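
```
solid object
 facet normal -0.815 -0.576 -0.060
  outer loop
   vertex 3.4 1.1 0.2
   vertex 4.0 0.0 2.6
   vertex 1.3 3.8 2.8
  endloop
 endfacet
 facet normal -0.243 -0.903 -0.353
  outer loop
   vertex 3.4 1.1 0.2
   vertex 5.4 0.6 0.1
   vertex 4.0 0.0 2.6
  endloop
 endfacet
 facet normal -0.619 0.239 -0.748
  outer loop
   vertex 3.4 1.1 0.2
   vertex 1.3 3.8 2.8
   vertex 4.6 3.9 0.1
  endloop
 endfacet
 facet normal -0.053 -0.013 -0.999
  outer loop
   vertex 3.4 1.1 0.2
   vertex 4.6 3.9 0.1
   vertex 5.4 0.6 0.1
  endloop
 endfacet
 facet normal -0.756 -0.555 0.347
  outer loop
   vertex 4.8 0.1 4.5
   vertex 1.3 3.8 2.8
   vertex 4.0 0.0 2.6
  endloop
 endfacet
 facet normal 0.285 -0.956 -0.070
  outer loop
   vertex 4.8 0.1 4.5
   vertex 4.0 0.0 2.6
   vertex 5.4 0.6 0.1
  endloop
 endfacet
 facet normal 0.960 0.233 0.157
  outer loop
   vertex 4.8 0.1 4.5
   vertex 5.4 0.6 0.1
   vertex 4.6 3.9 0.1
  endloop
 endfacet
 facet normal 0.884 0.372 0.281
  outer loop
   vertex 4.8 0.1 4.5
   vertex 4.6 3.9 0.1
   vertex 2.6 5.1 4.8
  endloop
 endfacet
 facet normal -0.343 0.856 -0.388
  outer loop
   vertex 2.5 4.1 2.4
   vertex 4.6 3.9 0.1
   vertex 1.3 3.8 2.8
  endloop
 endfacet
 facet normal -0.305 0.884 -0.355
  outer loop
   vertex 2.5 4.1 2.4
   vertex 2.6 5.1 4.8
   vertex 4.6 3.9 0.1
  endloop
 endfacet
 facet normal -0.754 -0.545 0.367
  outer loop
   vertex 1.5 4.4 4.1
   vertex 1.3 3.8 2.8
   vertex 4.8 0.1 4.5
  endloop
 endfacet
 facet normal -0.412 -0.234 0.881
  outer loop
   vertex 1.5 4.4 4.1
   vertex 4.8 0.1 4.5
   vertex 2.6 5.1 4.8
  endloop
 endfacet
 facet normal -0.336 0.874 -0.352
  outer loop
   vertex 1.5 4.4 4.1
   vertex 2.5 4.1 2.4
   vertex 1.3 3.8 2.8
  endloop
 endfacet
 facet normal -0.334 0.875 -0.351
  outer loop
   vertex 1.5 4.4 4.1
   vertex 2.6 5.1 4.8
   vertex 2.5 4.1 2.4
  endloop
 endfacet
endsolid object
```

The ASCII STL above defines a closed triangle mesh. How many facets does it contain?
14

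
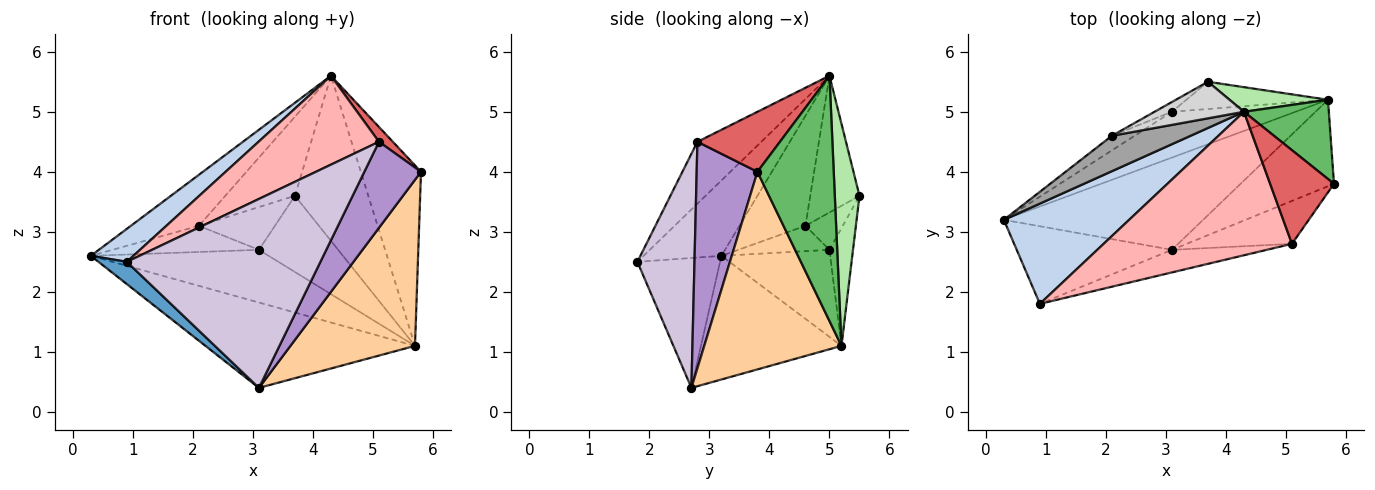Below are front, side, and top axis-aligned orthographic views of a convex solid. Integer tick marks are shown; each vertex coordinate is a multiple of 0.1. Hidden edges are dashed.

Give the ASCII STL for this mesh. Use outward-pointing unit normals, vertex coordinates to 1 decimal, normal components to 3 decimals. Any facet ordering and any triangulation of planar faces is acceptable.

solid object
 facet normal -0.627 -0.215 -0.749
  outer loop
   vertex 0.9 1.8 2.5
   vertex 0.3 3.2 2.6
   vertex 3.1 2.7 0.4
  endloop
 endfacet
 facet normal -0.496 -0.272 0.825
  outer loop
   vertex 0.9 1.8 2.5
   vertex 4.3 5.0 5.6
   vertex 0.3 3.2 2.6
  endloop
 endfacet
 facet normal -0.414 0.618 -0.668
  outer loop
   vertex 5.7 5.2 1.1
   vertex 3.1 2.7 0.4
   vertex 0.3 3.2 2.6
  endloop
 endfacet
 facet normal 0.699 -0.634 -0.330
  outer loop
   vertex 5.7 5.2 1.1
   vertex 5.8 3.8 4.0
   vertex 3.1 2.7 0.4
  endloop
 endfacet
 facet normal 0.758 0.597 0.262
  outer loop
   vertex 5.7 5.2 1.1
   vertex 4.3 5.0 5.6
   vertex 5.8 3.8 4.0
  endloop
 endfacet
 facet normal 0.316 0.938 0.140
  outer loop
   vertex 5.7 5.2 1.1
   vertex 3.7 5.5 3.6
   vertex 4.3 5.0 5.6
  endloop
 endfacet
 facet normal 0.680 -0.114 0.724
  outer loop
   vertex 5.1 2.8 4.5
   vertex 5.8 3.8 4.0
   vertex 4.3 5.0 5.6
  endloop
 endfacet
 facet normal -0.269 -0.507 0.819
  outer loop
   vertex 5.1 2.8 4.5
   vertex 4.3 5.0 5.6
   vertex 0.9 1.8 2.5
  endloop
 endfacet
 facet normal 0.692 -0.646 -0.322
  outer loop
   vertex 5.1 2.8 4.5
   vertex 3.1 2.7 0.4
   vertex 5.8 3.8 4.0
  endloop
 endfacet
 facet normal 0.281 -0.953 -0.114
  outer loop
   vertex 5.1 2.8 4.5
   vertex 0.9 1.8 2.5
   vertex 3.1 2.7 0.4
  endloop
 endfacet
 facet normal -0.419 0.685 -0.596
  outer loop
   vertex 3.1 5.0 2.7
   vertex 5.7 5.2 1.1
   vertex 0.3 3.2 2.6
  endloop
 endfacet
 facet normal -0.269 0.907 -0.324
  outer loop
   vertex 3.1 5.0 2.7
   vertex 3.7 5.5 3.6
   vertex 5.7 5.2 1.1
  endloop
 endfacet
 facet normal -0.478 0.767 -0.428
  outer loop
   vertex 2.1 4.6 3.1
   vertex 3.1 5.0 2.7
   vertex 0.3 3.2 2.6
  endloop
 endfacet
 facet normal -0.432 0.879 -0.201
  outer loop
   vertex 2.1 4.6 3.1
   vertex 3.7 5.5 3.6
   vertex 3.1 5.0 2.7
  endloop
 endfacet
 facet normal -0.623 0.642 0.446
  outer loop
   vertex 2.1 4.6 3.1
   vertex 0.3 3.2 2.6
   vertex 4.3 5.0 5.6
  endloop
 endfacet
 facet normal -0.540 0.764 0.353
  outer loop
   vertex 2.1 4.6 3.1
   vertex 4.3 5.0 5.6
   vertex 3.7 5.5 3.6
  endloop
 endfacet
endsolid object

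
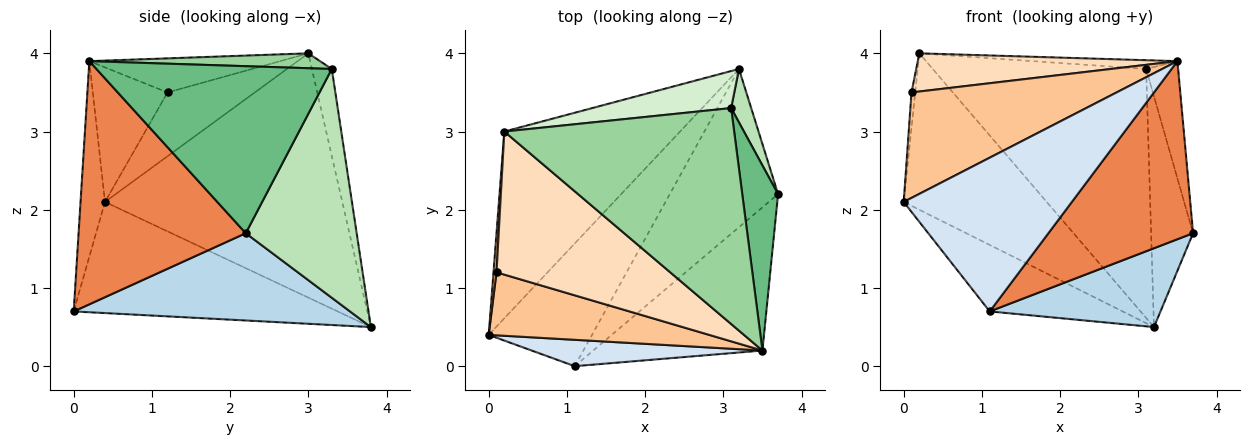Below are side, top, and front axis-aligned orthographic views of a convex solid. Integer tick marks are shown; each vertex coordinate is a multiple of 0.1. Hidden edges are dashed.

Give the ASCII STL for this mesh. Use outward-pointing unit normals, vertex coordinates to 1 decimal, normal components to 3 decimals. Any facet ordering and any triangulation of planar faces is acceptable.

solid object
 facet normal -0.729 0.439 -0.525
  outer loop
   vertex 3.2 3.8 0.5
   vertex 0.0 0.4 2.1
   vertex 0.2 3.0 4.0
  endloop
 endfacet
 facet normal -0.687 0.346 -0.639
  outer loop
   vertex 1.1 0.0 0.7
   vertex 0.0 0.4 2.1
   vertex 3.2 3.8 0.5
  endloop
 endfacet
 facet normal 0.585 -0.362 -0.726
  outer loop
   vertex 1.1 0.0 0.7
   vertex 3.2 3.8 0.5
   vertex 3.7 2.2 1.7
  endloop
 endfacet
 facet normal -0.142 -0.976 0.167
  outer loop
   vertex 1.1 0.0 0.7
   vertex 3.5 0.2 3.9
   vertex 0.0 0.4 2.1
  endloop
 endfacet
 facet normal 0.669 -0.579 -0.466
  outer loop
   vertex 1.1 0.0 0.7
   vertex 3.7 2.2 1.7
   vertex 3.5 0.2 3.9
  endloop
 endfacet
 facet normal -0.998 0.042 0.047
  outer loop
   vertex 0.1 1.2 3.5
   vertex 0.2 3.0 4.0
   vertex 0.0 0.4 2.1
  endloop
 endfacet
 facet normal -0.299 -0.819 0.489
  outer loop
   vertex 0.1 1.2 3.5
   vertex 0.0 0.4 2.1
   vertex 3.5 0.2 3.9
  endloop
 endfacet
 facet normal -0.186 -0.253 0.949
  outer loop
   vertex 0.1 1.2 3.5
   vertex 3.5 0.2 3.9
   vertex 0.2 3.0 4.0
  endloop
 endfacet
 facet normal 0.969 0.132 0.208
  outer loop
   vertex 3.1 3.3 3.8
   vertex 3.5 0.2 3.9
   vertex 3.7 2.2 1.7
  endloop
 endfacet
 facet normal 0.065 0.040 0.997
  outer loop
   vertex 3.1 3.3 3.8
   vertex 0.2 3.0 4.0
   vertex 3.5 0.2 3.9
  endloop
 endfacet
 facet normal 0.932 0.353 0.082
  outer loop
   vertex 3.1 3.3 3.8
   vertex 3.7 2.2 1.7
   vertex 3.2 3.8 0.5
  endloop
 endfacet
 facet normal -0.092 0.985 0.146
  outer loop
   vertex 3.1 3.3 3.8
   vertex 3.2 3.8 0.5
   vertex 0.2 3.0 4.0
  endloop
 endfacet
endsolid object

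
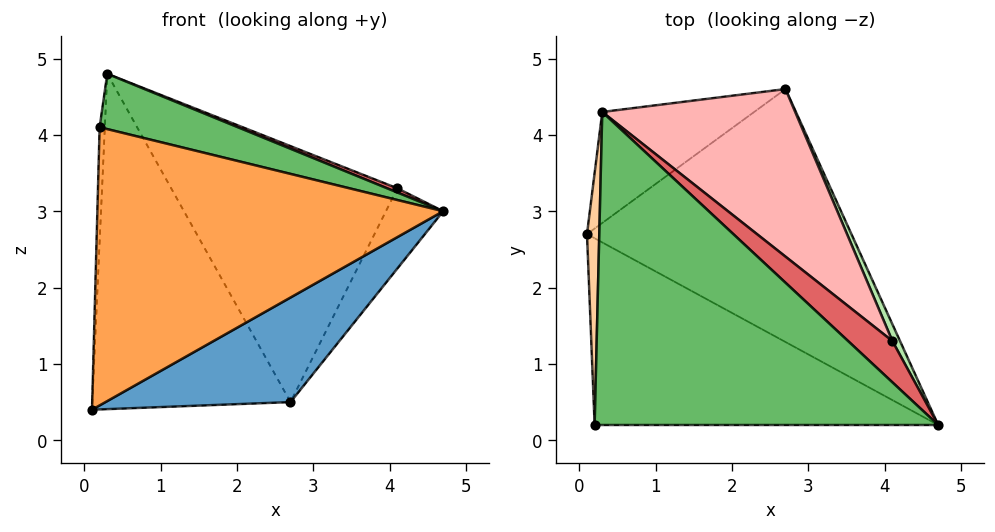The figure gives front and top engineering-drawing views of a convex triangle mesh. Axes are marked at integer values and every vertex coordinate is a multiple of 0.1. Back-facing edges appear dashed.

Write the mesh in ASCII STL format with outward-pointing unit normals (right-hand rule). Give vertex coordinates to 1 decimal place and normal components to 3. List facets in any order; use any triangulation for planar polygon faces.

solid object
 facet normal 0.300 -0.364 -0.882
  outer loop
   vertex 2.7 4.6 0.5
   vertex 4.7 0.2 3.0
   vertex 0.1 2.7 0.4
  endloop
 endfacet
 facet normal -0.563 0.784 -0.260
  outer loop
   vertex 0.3 4.3 4.8
   vertex 2.7 4.6 0.5
   vertex 0.1 2.7 0.4
  endloop
 endfacet
 facet normal -0.135 -0.823 -0.552
  outer loop
   vertex 0.2 0.2 4.1
   vertex 0.1 2.7 0.4
   vertex 4.7 0.2 3.0
  endloop
 endfacet
 facet normal -0.999 0.018 0.039
  outer loop
   vertex 0.2 0.2 4.1
   vertex 0.3 4.3 4.8
   vertex 0.1 2.7 0.4
  endloop
 endfacet
 facet normal 0.234 -0.169 0.957
  outer loop
   vertex 0.2 0.2 4.1
   vertex 4.7 0.2 3.0
   vertex 0.3 4.3 4.8
  endloop
 endfacet
 facet normal 0.885 0.456 0.096
  outer loop
   vertex 4.1 1.3 3.3
   vertex 4.7 0.2 3.0
   vertex 2.7 4.6 0.5
  endloop
 endfacet
 facet normal 0.299 -0.096 0.949
  outer loop
   vertex 4.1 1.3 3.3
   vertex 0.3 4.3 4.8
   vertex 4.7 0.2 3.0
  endloop
 endfacet
 facet normal 0.659 0.629 0.412
  outer loop
   vertex 4.1 1.3 3.3
   vertex 2.7 4.6 0.5
   vertex 0.3 4.3 4.8
  endloop
 endfacet
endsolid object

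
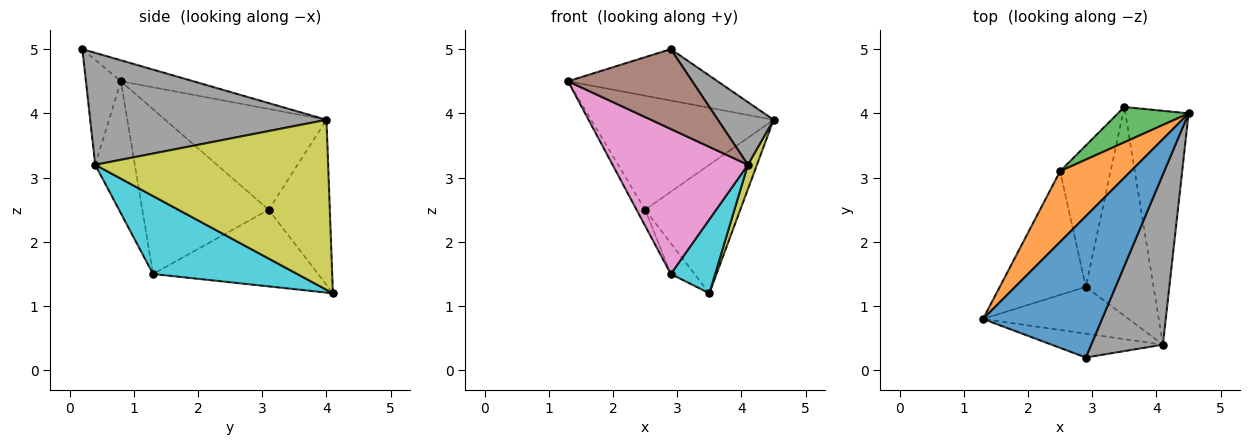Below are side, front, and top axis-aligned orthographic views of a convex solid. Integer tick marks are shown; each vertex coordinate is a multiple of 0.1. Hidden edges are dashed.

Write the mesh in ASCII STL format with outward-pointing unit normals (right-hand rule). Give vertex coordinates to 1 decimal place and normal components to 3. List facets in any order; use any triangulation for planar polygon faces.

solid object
 facet normal -0.163 0.337 0.927
  outer loop
   vertex 2.9 0.2 5.0
   vertex 4.5 4.0 3.9
   vertex 1.3 0.8 4.5
  endloop
 endfacet
 facet normal -0.601 0.680 0.421
  outer loop
   vertex 2.5 3.1 2.5
   vertex 1.3 0.8 4.5
   vertex 4.5 4.0 3.9
  endloop
 endfacet
 facet normal -0.527 0.820 0.225
  outer loop
   vertex 2.5 3.1 2.5
   vertex 4.5 4.0 3.9
   vertex 3.5 4.1 1.2
  endloop
 endfacet
 facet normal -0.885 0.060 -0.462
  outer loop
   vertex 2.5 3.1 2.5
   vertex 2.9 1.3 1.5
   vertex 1.3 0.8 4.5
  endloop
 endfacet
 facet normal -0.829 0.119 -0.546
  outer loop
   vertex 2.5 3.1 2.5
   vertex 3.5 4.1 1.2
   vertex 2.9 1.3 1.5
  endloop
 endfacet
 facet normal -0.261 -0.925 -0.276
  outer loop
   vertex 4.1 0.4 3.2
   vertex 2.9 0.2 5.0
   vertex 1.3 0.8 4.5
  endloop
 endfacet
 facet normal -0.268 -0.917 -0.296
  outer loop
   vertex 4.1 0.4 3.2
   vertex 1.3 0.8 4.5
   vertex 2.9 1.3 1.5
  endloop
 endfacet
 facet normal 0.826 -0.195 0.529
  outer loop
   vertex 4.1 0.4 3.2
   vertex 4.5 4.0 3.9
   vertex 2.9 0.2 5.0
  endloop
 endfacet
 facet normal 0.937 -0.036 -0.348
  outer loop
   vertex 4.1 0.4 3.2
   vertex 3.5 4.1 1.2
   vertex 4.5 4.0 3.9
  endloop
 endfacet
 facet normal 0.735 -0.226 -0.639
  outer loop
   vertex 4.1 0.4 3.2
   vertex 2.9 1.3 1.5
   vertex 3.5 4.1 1.2
  endloop
 endfacet
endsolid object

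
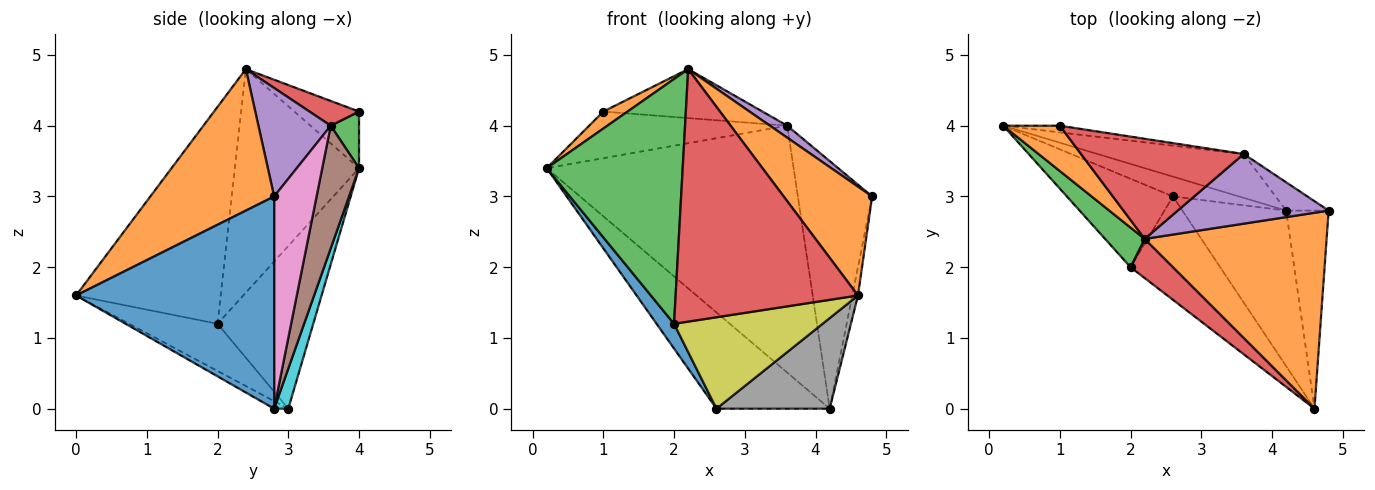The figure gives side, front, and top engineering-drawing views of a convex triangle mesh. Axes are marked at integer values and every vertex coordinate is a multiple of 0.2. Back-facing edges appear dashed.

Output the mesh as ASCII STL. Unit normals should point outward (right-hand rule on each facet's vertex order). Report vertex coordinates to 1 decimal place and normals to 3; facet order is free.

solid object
 facet normal 0.980 0.028 -0.196
  outer loop
   vertex 4.2 2.8 0.0
   vertex 4.8 2.8 3.0
   vertex 4.6 0.0 1.6
  endloop
 endfacet
 facet normal 0.562 -0.402 0.723
  outer loop
   vertex 2.2 2.4 4.8
   vertex 4.6 0.0 1.6
   vertex 4.8 2.8 3.0
  endloop
 endfacet
 facet normal -0.670 -0.733 0.119
  outer loop
   vertex 2.0 2.0 1.2
   vertex 2.2 2.4 4.8
   vertex 0.2 4.0 3.4
  endloop
 endfacet
 facet normal -0.617 -0.778 0.121
  outer loop
   vertex 2.0 2.0 1.2
   vertex 4.6 0.0 1.6
   vertex 2.2 2.4 4.8
  endloop
 endfacet
 facet normal 0.578 -0.138 0.804
  outer loop
   vertex 3.6 3.6 4.0
   vertex 2.2 2.4 4.8
   vertex 4.8 2.8 3.0
  endloop
 endfacet
 facet normal 0.145 0.974 -0.173
  outer loop
   vertex 3.6 3.6 4.0
   vertex 4.2 2.8 0.0
   vertex 0.2 4.0 3.4
  endloop
 endfacet
 facet normal 0.494 0.864 -0.099
  outer loop
   vertex 3.6 3.6 4.0
   vertex 4.8 2.8 3.0
   vertex 4.2 2.8 0.0
  endloop
 endfacet
 facet normal -0.063 -0.502 -0.863
  outer loop
   vertex 2.6 3.0 0.0
   vertex 4.2 2.8 0.0
   vertex 4.6 0.0 1.6
  endloop
 endfacet
 facet normal -0.367 -0.616 -0.697
  outer loop
   vertex 2.6 3.0 0.0
   vertex 4.6 0.0 1.6
   vertex 2.0 2.0 1.2
  endloop
 endfacet
 facet normal 0.122 0.972 -0.200
  outer loop
   vertex 2.6 3.0 0.0
   vertex 0.2 4.0 3.4
   vertex 4.2 2.8 0.0
  endloop
 endfacet
 facet normal -0.828 -0.151 -0.540
  outer loop
   vertex 2.6 3.0 0.0
   vertex 2.0 2.0 1.2
   vertex 0.2 4.0 3.4
  endloop
 endfacet
 facet normal -0.683 -0.256 0.683
  outer loop
   vertex 1.0 4.0 4.2
   vertex 0.2 4.0 3.4
   vertex 2.2 2.4 4.8
  endloop
 endfacet
 facet normal 0.140 0.980 -0.140
  outer loop
   vertex 1.0 4.0 4.2
   vertex 3.6 3.6 4.0
   vertex 0.2 4.0 3.4
  endloop
 endfacet
 facet normal 0.135 0.435 0.890
  outer loop
   vertex 1.0 4.0 4.2
   vertex 2.2 2.4 4.8
   vertex 3.6 3.6 4.0
  endloop
 endfacet
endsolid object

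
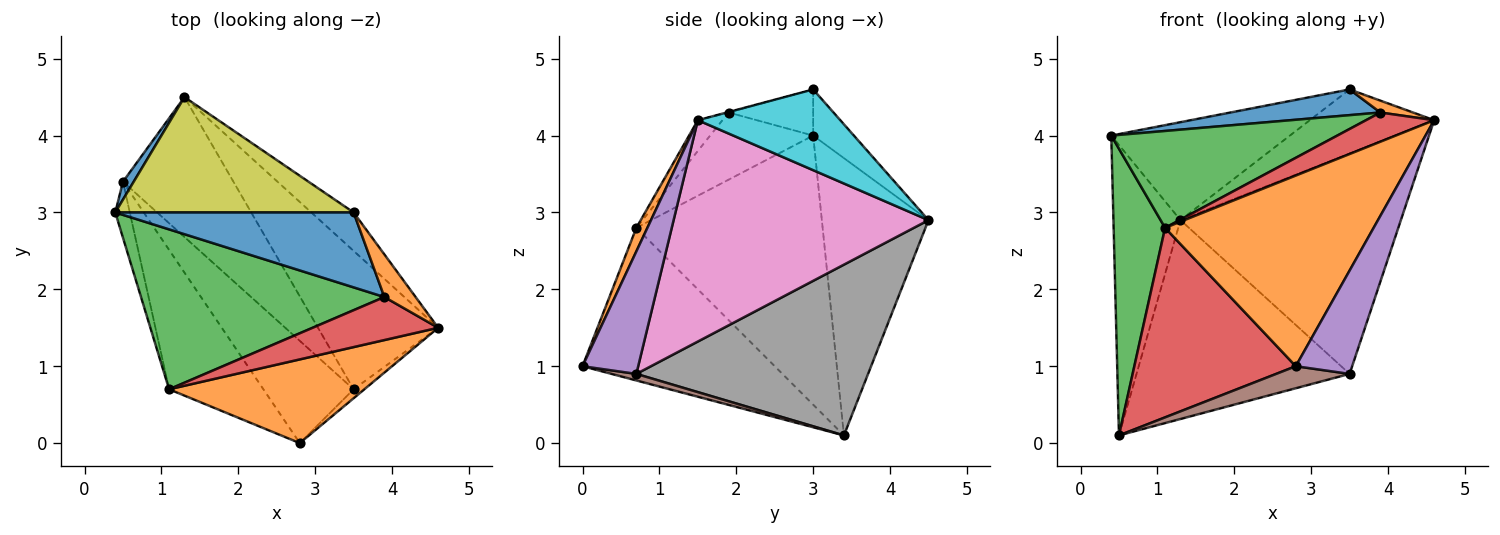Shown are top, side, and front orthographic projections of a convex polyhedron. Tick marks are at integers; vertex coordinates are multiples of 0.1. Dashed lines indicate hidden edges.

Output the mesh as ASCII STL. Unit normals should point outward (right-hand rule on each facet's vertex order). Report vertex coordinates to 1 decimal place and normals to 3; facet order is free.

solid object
 facet normal -0.846 0.532 0.033
  outer loop
   vertex 1.3 4.5 2.9
   vertex 0.5 3.4 0.1
   vertex 0.4 3.0 4.0
  endloop
 endfacet
 facet normal 0.048 -0.915 0.401
  outer loop
   vertex 1.1 0.7 2.8
   vertex 2.8 0.0 1.0
   vertex 4.6 1.5 4.2
  endloop
 endfacet
 facet normal -0.963 -0.266 -0.052
  outer loop
   vertex 1.1 0.7 2.8
   vertex 0.4 3.0 4.0
   vertex 0.5 3.4 0.1
  endloop
 endfacet
 facet normal -0.692 -0.581 -0.428
  outer loop
   vertex 1.1 0.7 2.8
   vertex 0.5 3.4 0.1
   vertex 2.8 0.0 1.0
  endloop
 endfacet
 facet normal 0.701 -0.710 -0.062
  outer loop
   vertex 3.5 0.7 0.9
   vertex 4.6 1.5 4.2
   vertex 2.8 0.0 1.0
  endloop
 endfacet
 facet normal 0.071 -0.210 -0.975
  outer loop
   vertex 3.5 0.7 0.9
   vertex 2.8 0.0 1.0
   vertex 0.5 3.4 0.1
  endloop
 endfacet
 facet normal 0.700 0.605 -0.380
  outer loop
   vertex 3.5 0.7 0.9
   vertex 1.3 4.5 2.9
   vertex 4.6 1.5 4.2
  endloop
 endfacet
 facet normal 0.665 0.611 -0.430
  outer loop
   vertex 3.5 0.7 0.9
   vertex 0.5 3.4 0.1
   vertex 1.3 4.5 2.9
  endloop
 endfacet
 facet normal -0.146 0.640 0.754
  outer loop
   vertex 3.5 3.0 4.6
   vertex 1.3 4.5 2.9
   vertex 0.4 3.0 4.0
  endloop
 endfacet
 facet normal 0.701 0.612 -0.367
  outer loop
   vertex 3.5 3.0 4.6
   vertex 4.6 1.5 4.2
   vertex 1.3 4.5 2.9
  endloop
 endfacet
 facet normal -0.180 -0.319 0.930
  outer loop
   vertex 3.9 1.9 4.3
   vertex 3.5 3.0 4.6
   vertex 0.4 3.0 4.0
  endloop
 endfacet
 facet normal -0.016 -0.268 0.963
  outer loop
   vertex 3.9 1.9 4.3
   vertex 4.6 1.5 4.2
   vertex 3.5 3.0 4.6
  endloop
 endfacet
 facet normal -0.230 -0.504 0.832
  outer loop
   vertex 3.9 1.9 4.3
   vertex 0.4 3.0 4.0
   vertex 1.1 0.7 2.8
  endloop
 endfacet
 facet normal -0.199 -0.550 0.811
  outer loop
   vertex 3.9 1.9 4.3
   vertex 1.1 0.7 2.8
   vertex 4.6 1.5 4.2
  endloop
 endfacet
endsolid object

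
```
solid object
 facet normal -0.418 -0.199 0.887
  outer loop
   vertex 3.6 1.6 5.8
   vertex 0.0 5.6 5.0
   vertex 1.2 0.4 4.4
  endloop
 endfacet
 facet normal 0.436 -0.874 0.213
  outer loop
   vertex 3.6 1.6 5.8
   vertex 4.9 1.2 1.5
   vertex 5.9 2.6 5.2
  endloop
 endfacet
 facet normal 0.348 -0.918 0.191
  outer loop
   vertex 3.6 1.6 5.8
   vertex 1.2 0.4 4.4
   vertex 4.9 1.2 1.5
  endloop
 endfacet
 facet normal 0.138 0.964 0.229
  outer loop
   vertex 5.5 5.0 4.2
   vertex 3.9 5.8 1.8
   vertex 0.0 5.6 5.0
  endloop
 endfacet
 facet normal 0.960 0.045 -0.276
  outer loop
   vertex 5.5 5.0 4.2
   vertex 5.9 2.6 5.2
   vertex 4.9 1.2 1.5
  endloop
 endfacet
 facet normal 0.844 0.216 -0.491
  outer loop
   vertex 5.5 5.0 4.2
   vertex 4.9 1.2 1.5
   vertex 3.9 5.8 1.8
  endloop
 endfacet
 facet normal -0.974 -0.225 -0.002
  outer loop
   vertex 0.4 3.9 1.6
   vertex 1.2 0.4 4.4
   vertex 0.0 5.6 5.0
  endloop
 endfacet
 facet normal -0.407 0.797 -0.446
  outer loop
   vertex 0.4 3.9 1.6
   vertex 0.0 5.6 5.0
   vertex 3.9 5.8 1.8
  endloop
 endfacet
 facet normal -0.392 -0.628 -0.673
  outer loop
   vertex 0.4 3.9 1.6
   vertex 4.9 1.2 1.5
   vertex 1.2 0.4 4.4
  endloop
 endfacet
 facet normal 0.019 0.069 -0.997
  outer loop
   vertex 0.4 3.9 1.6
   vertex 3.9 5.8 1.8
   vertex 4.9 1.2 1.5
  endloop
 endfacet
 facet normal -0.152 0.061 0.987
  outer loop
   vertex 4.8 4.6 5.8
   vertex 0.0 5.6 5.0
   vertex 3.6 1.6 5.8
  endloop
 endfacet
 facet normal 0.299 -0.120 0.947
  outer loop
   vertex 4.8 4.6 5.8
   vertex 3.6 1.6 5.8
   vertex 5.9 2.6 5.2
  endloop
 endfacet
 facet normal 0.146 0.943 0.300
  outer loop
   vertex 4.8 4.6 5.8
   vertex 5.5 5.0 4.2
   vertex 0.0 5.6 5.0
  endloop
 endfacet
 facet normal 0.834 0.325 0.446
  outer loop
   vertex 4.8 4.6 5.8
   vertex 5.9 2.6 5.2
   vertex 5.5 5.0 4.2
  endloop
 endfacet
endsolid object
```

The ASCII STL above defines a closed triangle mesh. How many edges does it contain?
21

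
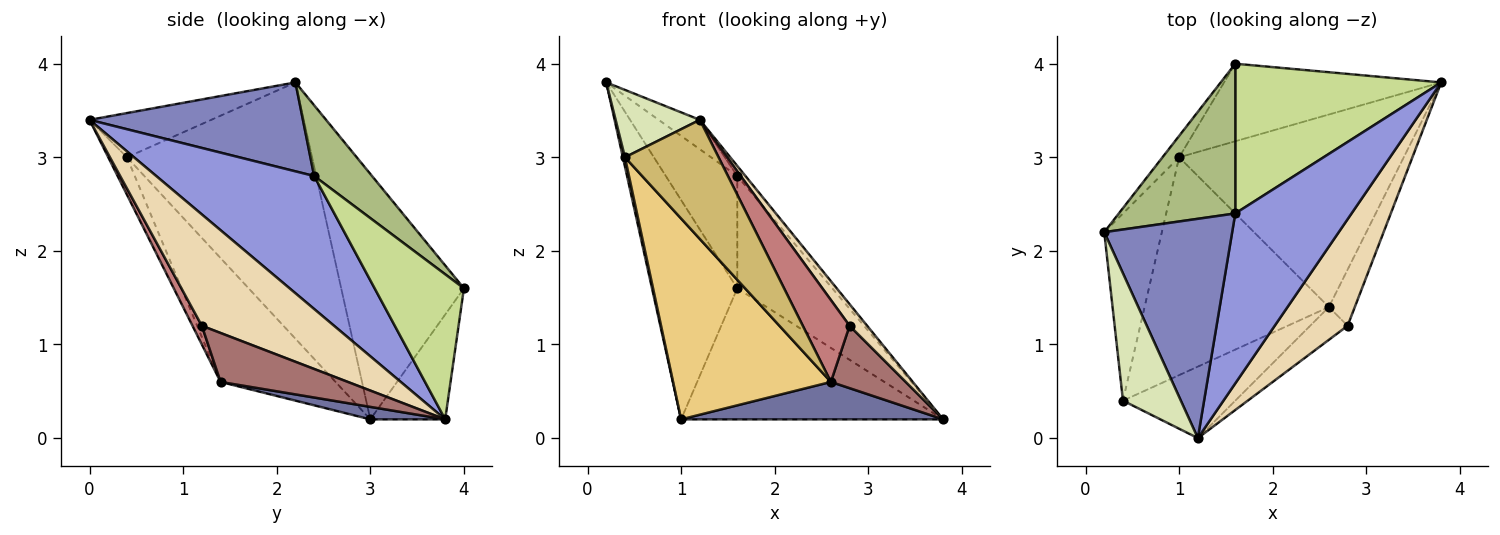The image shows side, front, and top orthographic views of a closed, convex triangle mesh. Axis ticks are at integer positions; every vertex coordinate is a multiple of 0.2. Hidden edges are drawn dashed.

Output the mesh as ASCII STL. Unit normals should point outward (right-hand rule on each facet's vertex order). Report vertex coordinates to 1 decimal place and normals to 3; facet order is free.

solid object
 facet normal 0.054 -0.191 -0.980
  outer loop
   vertex 2.6 1.4 0.6
   vertex 1.0 3.0 0.2
   vertex 3.8 3.8 0.2
  endloop
 endfacet
 facet normal 0.567 0.109 0.816
  outer loop
   vertex 1.6 2.4 2.8
   vertex 0.2 2.2 3.8
   vertex 1.2 0.0 3.4
  endloop
 endfacet
 facet normal 0.752 0.039 0.658
  outer loop
   vertex 1.6 2.4 2.8
   vertex 1.2 0.0 3.4
   vertex 3.8 3.8 0.2
  endloop
 endfacet
 facet normal -0.820 0.570 -0.056
  outer loop
   vertex 1.6 4.0 1.6
   vertex 1.0 3.0 0.2
   vertex 0.2 2.2 3.8
  endloop
 endfacet
 facet normal -0.239 0.836 -0.495
  outer loop
   vertex 1.6 4.0 1.6
   vertex 3.8 3.8 0.2
   vertex 1.0 3.0 0.2
  endloop
 endfacet
 facet normal 0.437 0.540 0.720
  outer loop
   vertex 1.6 4.0 1.6
   vertex 0.2 2.2 3.8
   vertex 1.6 2.4 2.8
  endloop
 endfacet
 facet normal 0.491 0.523 0.697
  outer loop
   vertex 1.6 4.0 1.6
   vertex 1.6 2.4 2.8
   vertex 3.8 3.8 0.2
  endloop
 endfacet
 facet normal -0.560 -0.388 0.732
  outer loop
   vertex 0.4 0.4 3.0
   vertex 1.2 0.0 3.4
   vertex 0.2 2.2 3.8
  endloop
 endfacet
 facet normal -0.976 -0.011 -0.219
  outer loop
   vertex 0.4 0.4 3.0
   vertex 0.2 2.2 3.8
   vertex 1.0 3.0 0.2
  endloop
 endfacet
 facet normal -0.169 -0.845 -0.507
  outer loop
   vertex 0.4 0.4 3.0
   vertex 2.6 1.4 0.6
   vertex 1.2 0.0 3.4
  endloop
 endfacet
 facet normal -0.443 -0.608 -0.659
  outer loop
   vertex 0.4 0.4 3.0
   vertex 1.0 3.0 0.2
   vertex 2.6 1.4 0.6
  endloop
 endfacet
 facet normal 0.831 -0.110 0.545
  outer loop
   vertex 2.8 1.2 1.2
   vertex 3.8 3.8 0.2
   vertex 1.2 0.0 3.4
  endloop
 endfacet
 facet normal 0.784 -0.461 -0.415
  outer loop
   vertex 2.8 1.2 1.2
   vertex 2.6 1.4 0.6
   vertex 3.8 3.8 0.2
  endloop
 endfacet
 facet normal 0.183 -0.913 -0.365
  outer loop
   vertex 2.8 1.2 1.2
   vertex 1.2 0.0 3.4
   vertex 2.6 1.4 0.6
  endloop
 endfacet
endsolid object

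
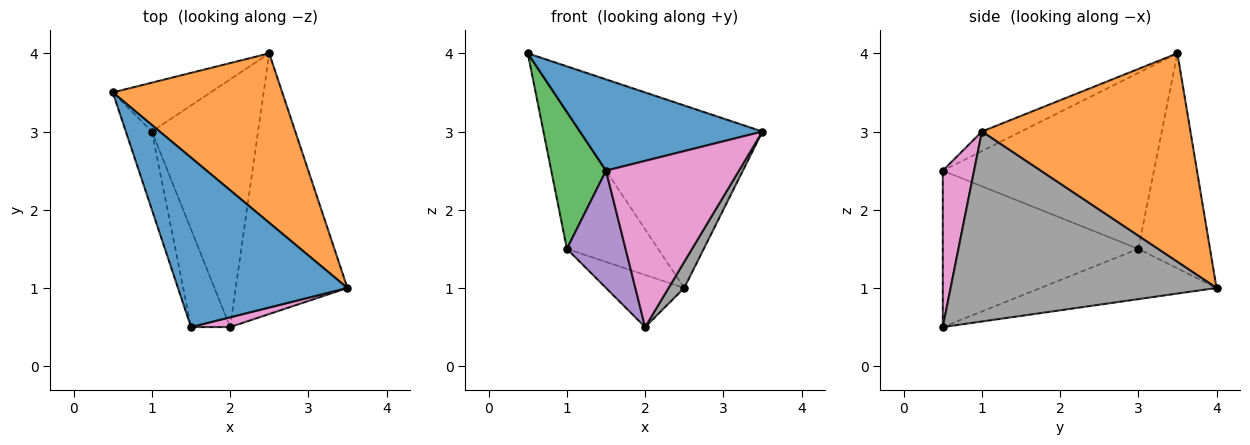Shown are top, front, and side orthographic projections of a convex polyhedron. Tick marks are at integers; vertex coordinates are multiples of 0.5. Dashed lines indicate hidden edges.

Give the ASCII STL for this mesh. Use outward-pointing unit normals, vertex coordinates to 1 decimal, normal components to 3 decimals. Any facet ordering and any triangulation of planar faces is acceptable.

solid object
 facet normal -0.101 -0.472 0.876
  outer loop
   vertex 1.5 0.5 2.5
   vertex 3.5 1.0 3.0
   vertex 0.5 3.5 4.0
  endloop
 endfacet
 facet normal 0.642 0.562 0.522
  outer loop
   vertex 2.5 4.0 1.0
   vertex 0.5 3.5 4.0
   vertex 3.5 1.0 3.0
  endloop
 endfacet
 facet normal -0.958 -0.248 -0.142
  outer loop
   vertex 1.0 3.0 1.5
   vertex 1.5 0.5 2.5
   vertex 0.5 3.5 4.0
  endloop
 endfacet
 facet normal -0.595 0.757 -0.270
  outer loop
   vertex 1.0 3.0 1.5
   vertex 0.5 3.5 4.0
   vertex 2.5 4.0 1.0
  endloop
 endfacet
 facet normal -0.931 -0.279 -0.233
  outer loop
   vertex 2.0 0.5 0.5
   vertex 1.5 0.5 2.5
   vertex 1.0 3.0 1.5
  endloop
 endfacet
 facet normal -0.421 0.187 -0.888
  outer loop
   vertex 2.0 0.5 0.5
   vertex 1.0 3.0 1.5
   vertex 2.5 4.0 1.0
  endloop
 endfacet
 facet normal 0.229 -0.972 0.057
  outer loop
   vertex 2.0 0.5 0.5
   vertex 3.5 1.0 3.0
   vertex 1.5 0.5 2.5
  endloop
 endfacet
 facet normal 0.861 -0.051 -0.506
  outer loop
   vertex 2.0 0.5 0.5
   vertex 2.5 4.0 1.0
   vertex 3.5 1.0 3.0
  endloop
 endfacet
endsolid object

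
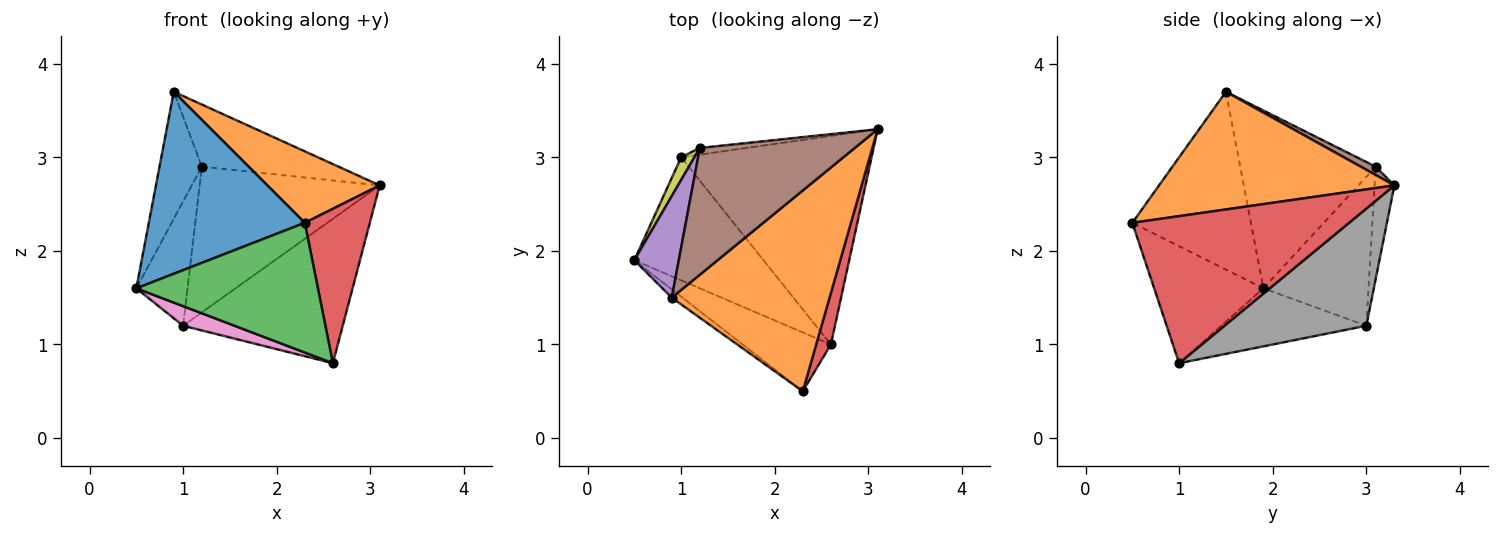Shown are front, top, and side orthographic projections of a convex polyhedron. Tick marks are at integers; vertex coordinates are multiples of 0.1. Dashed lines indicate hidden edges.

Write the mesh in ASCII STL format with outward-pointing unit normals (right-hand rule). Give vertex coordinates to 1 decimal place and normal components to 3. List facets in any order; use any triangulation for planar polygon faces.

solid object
 facet normal -0.605 -0.796 -0.036
  outer loop
   vertex 0.9 1.5 3.7
   vertex 0.5 1.9 1.6
   vertex 2.3 0.5 2.3
  endloop
 endfacet
 facet normal 0.575 -0.274 0.771
  outer loop
   vertex 0.9 1.5 3.7
   vertex 2.3 0.5 2.3
   vertex 3.1 3.3 2.7
  endloop
 endfacet
 facet normal -0.480 -0.799 -0.362
  outer loop
   vertex 2.6 1.0 0.8
   vertex 2.3 0.5 2.3
   vertex 0.5 1.9 1.6
  endloop
 endfacet
 facet normal 0.953 -0.286 0.095
  outer loop
   vertex 2.6 1.0 0.8
   vertex 3.1 3.3 2.7
   vertex 2.3 0.5 2.3
  endloop
 endfacet
 facet normal -0.928 0.290 0.232
  outer loop
   vertex 1.2 3.1 2.9
   vertex 0.5 1.9 1.6
   vertex 0.9 1.5 3.7
  endloop
 endfacet
 facet normal 0.048 0.439 0.897
  outer loop
   vertex 1.2 3.1 2.9
   vertex 0.9 1.5 3.7
   vertex 3.1 3.3 2.7
  endloop
 endfacet
 facet normal -0.406 -0.144 -0.903
  outer loop
   vertex 1.0 3.0 1.2
   vertex 2.6 1.0 0.8
   vertex 0.5 1.9 1.6
  endloop
 endfacet
 facet normal 0.451 0.508 -0.734
  outer loop
   vertex 1.0 3.0 1.2
   vertex 3.1 3.3 2.7
   vertex 2.6 1.0 0.8
  endloop
 endfacet
 facet normal -0.896 0.436 0.080
  outer loop
   vertex 1.0 3.0 1.2
   vertex 0.5 1.9 1.6
   vertex 1.2 3.1 2.9
  endloop
 endfacet
 facet normal -0.109 0.993 -0.046
  outer loop
   vertex 1.0 3.0 1.2
   vertex 1.2 3.1 2.9
   vertex 3.1 3.3 2.7
  endloop
 endfacet
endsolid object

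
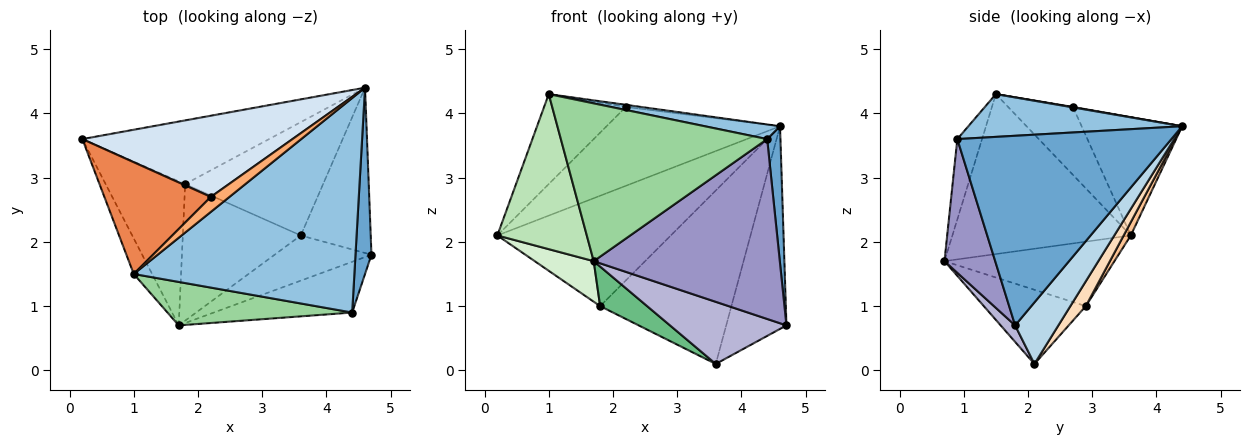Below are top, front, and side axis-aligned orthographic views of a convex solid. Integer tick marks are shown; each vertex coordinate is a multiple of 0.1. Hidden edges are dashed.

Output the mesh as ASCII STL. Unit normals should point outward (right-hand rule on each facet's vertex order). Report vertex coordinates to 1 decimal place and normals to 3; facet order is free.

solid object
 facet normal 0.995 -0.062 0.084
  outer loop
   vertex 4.4 0.9 3.6
   vertex 4.7 1.8 0.7
   vertex 4.6 4.4 3.8
  endloop
 endfacet
 facet normal 0.190 -0.067 0.980
  outer loop
   vertex 4.4 0.9 3.6
   vertex 4.6 4.4 3.8
   vertex 1.0 1.5 4.3
  endloop
 endfacet
 facet normal 0.486 0.677 -0.552
  outer loop
   vertex 3.6 2.1 0.1
   vertex 4.6 4.4 3.8
   vertex 4.7 1.8 0.7
  endloop
 endfacet
 facet normal -0.374 0.646 0.665
  outer loop
   vertex 2.2 2.7 4.1
   vertex 4.6 4.4 3.8
   vertex 0.2 3.6 2.1
  endloop
 endfacet
 facet normal -0.445 0.561 0.698
  outer loop
   vertex 2.2 2.7 4.1
   vertex 0.2 3.6 2.1
   vertex 1.0 1.5 4.3
  endloop
 endfacet
 facet normal 0.024 0.141 0.990
  outer loop
   vertex 2.2 2.7 4.1
   vertex 1.0 1.5 4.3
   vertex 4.6 4.4 3.8
  endloop
 endfacet
 facet normal 0.035 0.866 -0.499
  outer loop
   vertex 1.8 2.9 1.0
   vertex 0.2 3.6 2.1
   vertex 4.6 4.4 3.8
  endloop
 endfacet
 facet normal 0.098 0.833 -0.544
  outer loop
   vertex 1.8 2.9 1.0
   vertex 4.6 4.4 3.8
   vertex 3.6 2.1 0.1
  endloop
 endfacet
 facet normal -0.517 -0.238 -0.822
  outer loop
   vertex 1.7 0.7 1.7
   vertex 1.8 2.9 1.0
   vertex 3.6 2.1 0.1
  endloop
 endfacet
 facet normal -0.115 -0.958 0.264
  outer loop
   vertex 1.7 0.7 1.7
   vertex 4.4 0.9 3.6
   vertex 1.0 1.5 4.3
  endloop
 endfacet
 facet normal -0.889 -0.446 -0.102
  outer loop
   vertex 1.7 0.7 1.7
   vertex 1.0 1.5 4.3
   vertex 0.2 3.6 2.1
  endloop
 endfacet
 facet normal -0.615 -0.214 -0.759
  outer loop
   vertex 1.7 0.7 1.7
   vertex 0.2 3.6 2.1
   vertex 1.8 2.9 1.0
  endloop
 endfacet
 facet normal 0.254 -0.931 -0.263
  outer loop
   vertex 1.7 0.7 1.7
   vertex 4.7 1.8 0.7
   vertex 4.4 0.9 3.6
  endloop
 endfacet
 facet normal 0.100 -0.805 -0.585
  outer loop
   vertex 1.7 0.7 1.7
   vertex 3.6 2.1 0.1
   vertex 4.7 1.8 0.7
  endloop
 endfacet
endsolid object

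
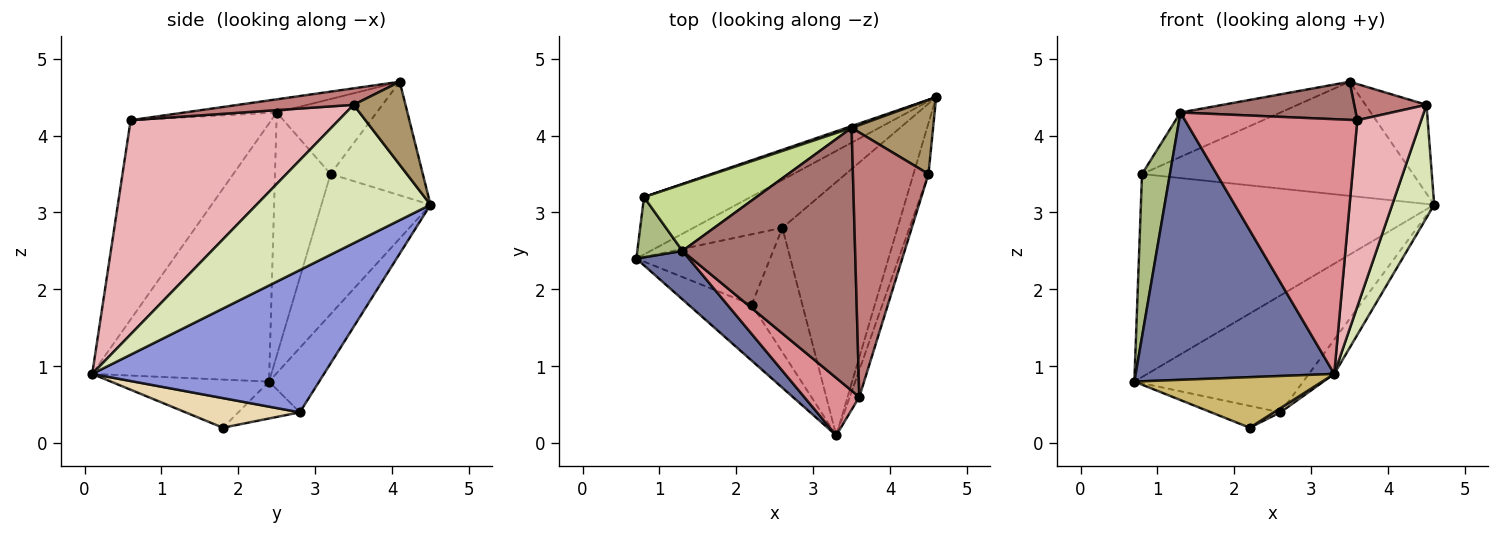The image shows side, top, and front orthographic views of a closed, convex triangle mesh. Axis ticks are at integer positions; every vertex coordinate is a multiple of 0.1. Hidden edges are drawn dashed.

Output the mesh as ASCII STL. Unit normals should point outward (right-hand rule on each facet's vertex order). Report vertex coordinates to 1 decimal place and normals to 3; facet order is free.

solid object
 facet normal -0.659 -0.740 0.134
  outer loop
   vertex 1.3 2.5 4.3
   vertex 0.7 2.4 0.8
   vertex 3.3 0.1 0.9
  endloop
 endfacet
 facet normal -0.265 0.892 -0.366
  outer loop
   vertex 2.6 2.8 0.4
   vertex 0.7 2.4 0.8
   vertex 4.6 4.5 3.1
  endloop
 endfacet
 facet normal 0.774 0.085 -0.627
  outer loop
   vertex 2.6 2.8 0.4
   vertex 4.6 4.5 3.1
   vertex 3.3 0.1 0.9
  endloop
 endfacet
 facet normal -0.337 0.906 -0.256
  outer loop
   vertex 0.8 3.2 3.5
   vertex 4.6 4.5 3.1
   vertex 0.7 2.4 0.8
  endloop
 endfacet
 facet normal -0.322 0.947 0.015
  outer loop
   vertex 0.8 3.2 3.5
   vertex 3.5 4.1 4.7
   vertex 4.6 4.5 3.1
  endloop
 endfacet
 facet normal -0.882 -0.443 0.164
  outer loop
   vertex 0.8 3.2 3.5
   vertex 0.7 2.4 0.8
   vertex 1.3 2.5 4.3
  endloop
 endfacet
 facet normal -0.485 0.485 0.728
  outer loop
   vertex 0.8 3.2 3.5
   vertex 1.3 2.5 4.3
   vertex 3.5 4.1 4.7
  endloop
 endfacet
 facet normal 0.967 -0.233 -0.105
  outer loop
   vertex 4.5 3.5 4.4
   vertex 3.3 0.1 0.9
   vertex 4.6 4.5 3.1
  endloop
 endfacet
 facet normal 0.547 0.643 0.537
  outer loop
   vertex 4.5 3.5 4.4
   vertex 4.6 4.5 3.1
   vertex 3.5 4.1 4.7
  endloop
 endfacet
 facet normal -0.492 -0.584 -0.646
  outer loop
   vertex 2.2 1.8 0.2
   vertex 3.3 0.1 0.9
   vertex 0.7 2.4 0.8
  endloop
 endfacet
 facet normal -0.255 0.287 -0.924
  outer loop
   vertex 2.2 1.8 0.2
   vertex 0.7 2.4 0.8
   vertex 2.6 2.8 0.4
  endloop
 endfacet
 facet normal 0.504 -0.029 -0.863
  outer loop
   vertex 2.2 1.8 0.2
   vertex 2.6 2.8 0.4
   vertex 3.3 0.1 0.9
  endloop
 endfacet
 facet normal -0.075 -0.143 0.987
  outer loop
   vertex 3.6 0.6 4.2
   vertex 3.5 4.1 4.7
   vertex 1.3 2.5 4.3
  endloop
 endfacet
 facet normal 0.211 -0.132 0.968
  outer loop
   vertex 3.6 0.6 4.2
   vertex 4.5 3.5 4.4
   vertex 3.5 4.1 4.7
  endloop
 endfacet
 facet normal -0.623 -0.763 0.172
  outer loop
   vertex 3.6 0.6 4.2
   vertex 1.3 2.5 4.3
   vertex 3.3 0.1 0.9
  endloop
 endfacet
 facet normal 0.955 -0.293 -0.042
  outer loop
   vertex 3.6 0.6 4.2
   vertex 3.3 0.1 0.9
   vertex 4.5 3.5 4.4
  endloop
 endfacet
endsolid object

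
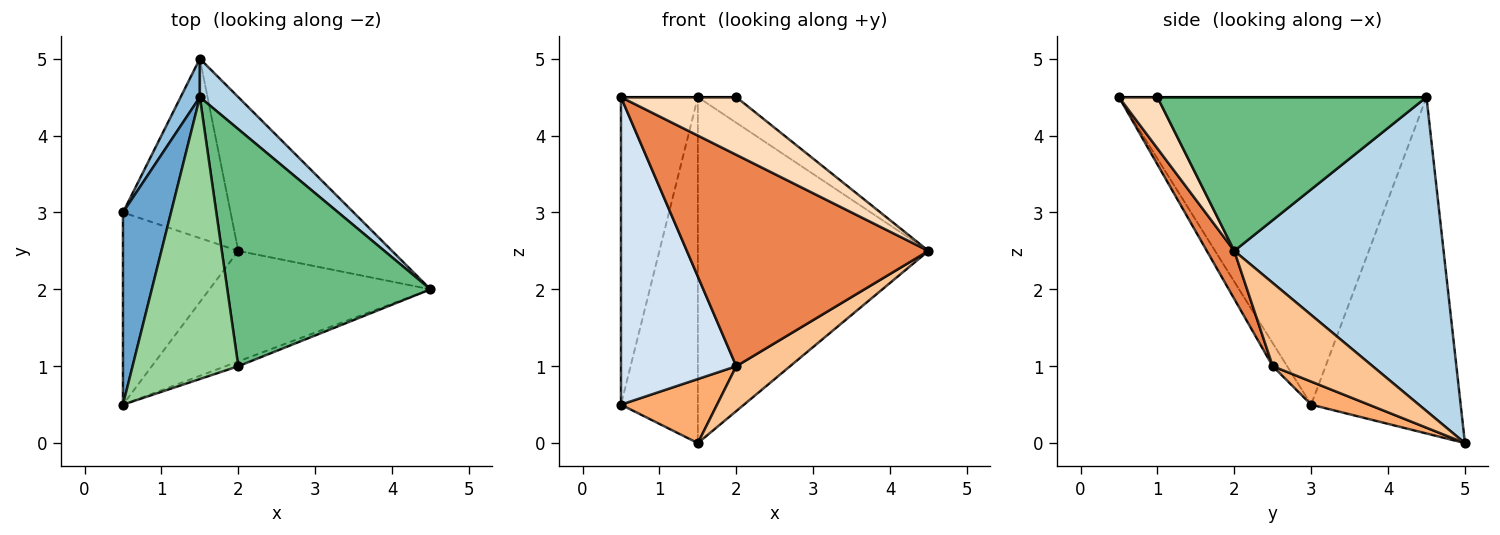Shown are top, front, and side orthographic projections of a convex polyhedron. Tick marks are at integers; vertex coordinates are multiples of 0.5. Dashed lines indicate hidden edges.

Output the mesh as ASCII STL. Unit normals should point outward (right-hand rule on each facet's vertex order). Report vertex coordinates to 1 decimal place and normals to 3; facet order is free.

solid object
 facet normal -0.959 0.240 0.150
  outer loop
   vertex 1.5 4.5 4.5
   vertex 0.5 3.0 0.5
   vertex 0.5 0.5 4.5
  endloop
 endfacet
 facet normal -0.888 0.457 0.051
  outer loop
   vertex 1.5 5.0 0.0
   vertex 0.5 3.0 0.5
   vertex 1.5 4.5 4.5
  endloop
 endfacet
 facet normal 0.670 0.738 0.082
  outer loop
   vertex 1.5 5.0 0.0
   vertex 1.5 4.5 4.5
   vertex 4.5 2.0 2.5
  endloop
 endfacet
 facet normal -0.105 -0.843 -0.527
  outer loop
   vertex 2.0 2.5 1.0
   vertex 0.5 0.5 4.5
   vertex 0.5 3.0 0.5
  endloop
 endfacet
 facet normal 0.100 -0.882 -0.461
  outer loop
   vertex 2.0 2.5 1.0
   vertex 4.5 2.0 2.5
   vertex 0.5 0.5 4.5
  endloop
 endfacet
 facet normal 0.198 -0.330 -0.923
  outer loop
   vertex 2.0 2.5 1.0
   vertex 0.5 3.0 0.5
   vertex 1.5 5.0 0.0
  endloop
 endfacet
 facet normal 0.461 -0.248 -0.852
  outer loop
   vertex 2.0 2.5 1.0
   vertex 1.5 5.0 0.0
   vertex 4.5 2.0 2.5
  endloop
 endfacet
 facet normal 0.315 -0.946 -0.079
  outer loop
   vertex 2.0 1.0 4.5
   vertex 0.5 0.5 4.5
   vertex 4.5 2.0 2.5
  endloop
 endfacet
 facet normal 0.601 0.086 0.794
  outer loop
   vertex 2.0 1.0 4.5
   vertex 4.5 2.0 2.5
   vertex 1.5 4.5 4.5
  endloop
 endfacet
 facet normal 0.000 0.000 1.000
  outer loop
   vertex 2.0 1.0 4.5
   vertex 1.5 4.5 4.5
   vertex 0.5 0.5 4.5
  endloop
 endfacet
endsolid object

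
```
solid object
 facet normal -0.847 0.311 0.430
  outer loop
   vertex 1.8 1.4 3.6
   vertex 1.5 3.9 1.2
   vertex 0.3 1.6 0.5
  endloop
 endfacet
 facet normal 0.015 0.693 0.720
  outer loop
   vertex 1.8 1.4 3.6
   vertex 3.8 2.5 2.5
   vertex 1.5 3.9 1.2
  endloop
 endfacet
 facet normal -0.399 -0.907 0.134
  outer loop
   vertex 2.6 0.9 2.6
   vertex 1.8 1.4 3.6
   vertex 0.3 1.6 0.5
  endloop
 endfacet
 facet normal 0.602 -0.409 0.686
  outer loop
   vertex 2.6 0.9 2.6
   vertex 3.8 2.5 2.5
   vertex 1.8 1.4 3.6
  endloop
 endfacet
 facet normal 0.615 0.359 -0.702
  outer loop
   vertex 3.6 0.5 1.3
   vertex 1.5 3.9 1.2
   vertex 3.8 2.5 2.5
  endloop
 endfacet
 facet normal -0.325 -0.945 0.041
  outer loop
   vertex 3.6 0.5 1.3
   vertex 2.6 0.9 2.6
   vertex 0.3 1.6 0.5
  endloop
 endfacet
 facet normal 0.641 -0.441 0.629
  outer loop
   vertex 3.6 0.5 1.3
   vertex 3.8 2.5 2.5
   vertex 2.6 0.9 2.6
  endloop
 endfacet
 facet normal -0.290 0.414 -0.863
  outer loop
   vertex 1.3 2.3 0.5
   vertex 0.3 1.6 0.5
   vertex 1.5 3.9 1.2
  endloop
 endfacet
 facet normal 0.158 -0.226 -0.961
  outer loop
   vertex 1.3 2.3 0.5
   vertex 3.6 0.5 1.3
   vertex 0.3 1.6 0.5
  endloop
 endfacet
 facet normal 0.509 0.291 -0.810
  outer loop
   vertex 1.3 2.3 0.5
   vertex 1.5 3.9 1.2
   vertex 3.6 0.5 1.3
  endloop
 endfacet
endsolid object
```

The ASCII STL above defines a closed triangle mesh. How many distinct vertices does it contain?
7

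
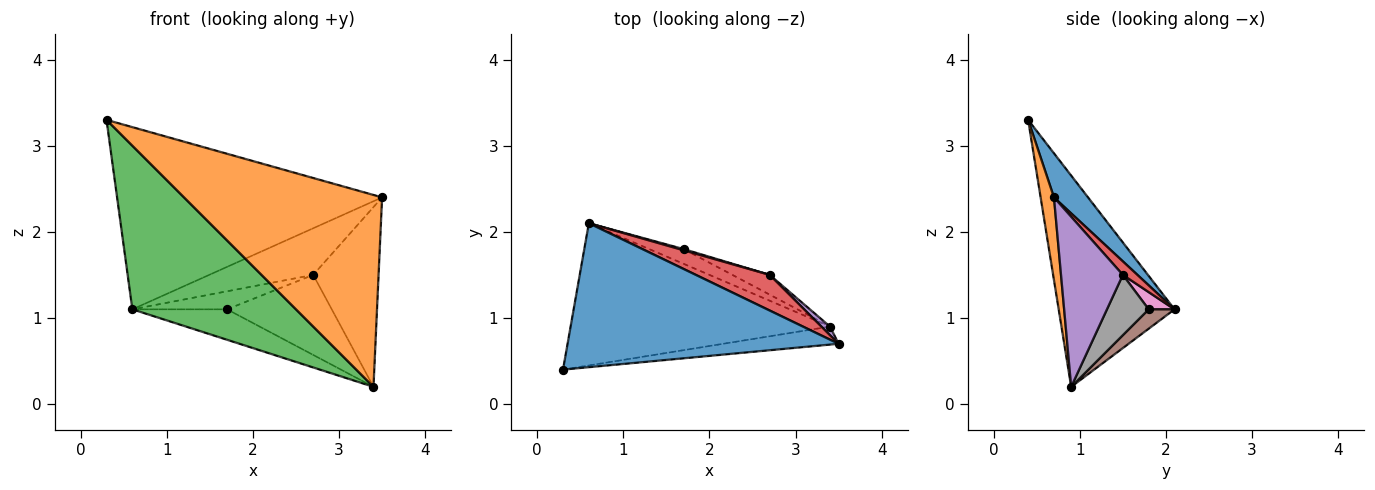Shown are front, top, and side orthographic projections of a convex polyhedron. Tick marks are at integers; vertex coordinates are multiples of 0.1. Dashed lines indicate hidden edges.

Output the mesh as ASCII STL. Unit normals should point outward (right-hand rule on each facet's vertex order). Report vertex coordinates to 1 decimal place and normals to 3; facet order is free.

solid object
 facet normal 0.100 0.781 0.617
  outer loop
   vertex 0.6 2.1 1.1
   vertex 0.3 0.4 3.3
   vertex 3.5 0.7 2.4
  endloop
 endfacet
 facet normal 0.067 -0.993 -0.093
  outer loop
   vertex 3.4 0.9 0.2
   vertex 3.5 0.7 2.4
   vertex 0.3 0.4 3.3
  endloop
 endfacet
 facet normal -0.471 -0.666 -0.579
  outer loop
   vertex 3.4 0.9 0.2
   vertex 0.3 0.4 3.3
   vertex 0.6 2.1 1.1
  endloop
 endfacet
 facet normal 0.111 0.790 0.604
  outer loop
   vertex 2.7 1.5 1.5
   vertex 0.6 2.1 1.1
   vertex 3.5 0.7 2.4
  endloop
 endfacet
 facet normal 0.687 0.726 0.035
  outer loop
   vertex 2.7 1.5 1.5
   vertex 3.5 0.7 2.4
   vertex 3.4 0.9 0.2
  endloop
 endfacet
 facet normal 0.238 0.874 -0.424
  outer loop
   vertex 1.7 1.8 1.1
   vertex 3.4 0.9 0.2
   vertex 0.6 2.1 1.1
  endloop
 endfacet
 facet normal 0.263 0.963 0.066
  outer loop
   vertex 1.7 1.8 1.1
   vertex 0.6 2.1 1.1
   vertex 2.7 1.5 1.5
  endloop
 endfacet
 facet normal 0.361 0.905 -0.223
  outer loop
   vertex 1.7 1.8 1.1
   vertex 2.7 1.5 1.5
   vertex 3.4 0.9 0.2
  endloop
 endfacet
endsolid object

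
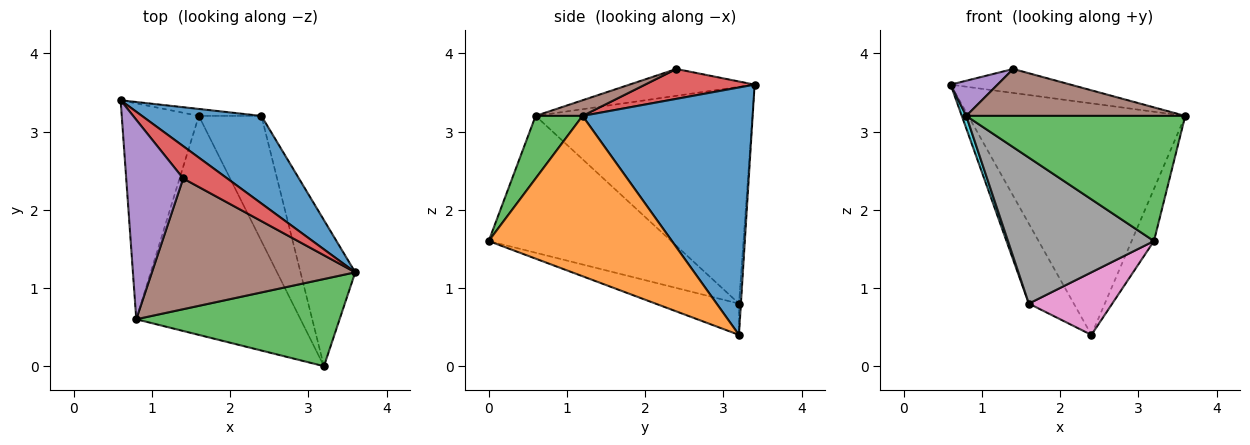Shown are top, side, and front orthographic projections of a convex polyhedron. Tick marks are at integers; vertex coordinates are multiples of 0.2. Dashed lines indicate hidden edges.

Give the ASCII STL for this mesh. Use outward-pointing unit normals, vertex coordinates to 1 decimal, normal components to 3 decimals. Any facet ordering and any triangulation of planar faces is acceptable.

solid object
 facet normal 0.591 0.754 0.285
  outer loop
   vertex 2.4 3.2 0.4
   vertex 0.6 3.4 3.6
   vertex 3.6 1.2 3.2
  endloop
 endfacet
 facet normal 0.940 0.115 -0.321
  outer loop
   vertex 2.4 3.2 0.4
   vertex 3.6 1.2 3.2
   vertex 3.2 0.0 1.6
  endloop
 endfacet
 facet normal 0.173 -0.808 0.563
  outer loop
   vertex 0.8 0.6 3.2
   vertex 3.2 0.0 1.6
   vertex 3.6 1.2 3.2
  endloop
 endfacet
 facet normal 0.478 0.523 0.705
  outer loop
   vertex 1.4 2.4 3.8
   vertex 3.6 1.2 3.2
   vertex 0.6 3.4 3.6
  endloop
 endfacet
 facet normal -0.420 -0.158 0.894
  outer loop
   vertex 1.4 2.4 3.8
   vertex 0.6 3.4 3.6
   vertex 0.8 0.6 3.2
  endloop
 endfacet
 facet normal 0.072 -0.337 0.939
  outer loop
   vertex 1.4 2.4 3.8
   vertex 0.8 0.6 3.2
   vertex 3.6 1.2 3.2
  endloop
 endfacet
 facet normal -0.408 -0.408 -0.816
  outer loop
   vertex 1.6 3.2 0.8
   vertex 2.4 3.2 0.4
   vertex 3.2 0.0 1.6
  endloop
 endfacet
 facet normal -0.570 -0.456 -0.684
  outer loop
   vertex 1.6 3.2 0.8
   vertex 3.2 0.0 1.6
   vertex 0.8 0.6 3.2
  endloop
 endfacet
 facet normal -0.043 0.995 -0.087
  outer loop
   vertex 1.6 3.2 0.8
   vertex 0.6 3.4 3.6
   vertex 2.4 3.2 0.4
  endloop
 endfacet
 facet normal -0.942 -0.019 -0.335
  outer loop
   vertex 1.6 3.2 0.8
   vertex 0.8 0.6 3.2
   vertex 0.6 3.4 3.6
  endloop
 endfacet
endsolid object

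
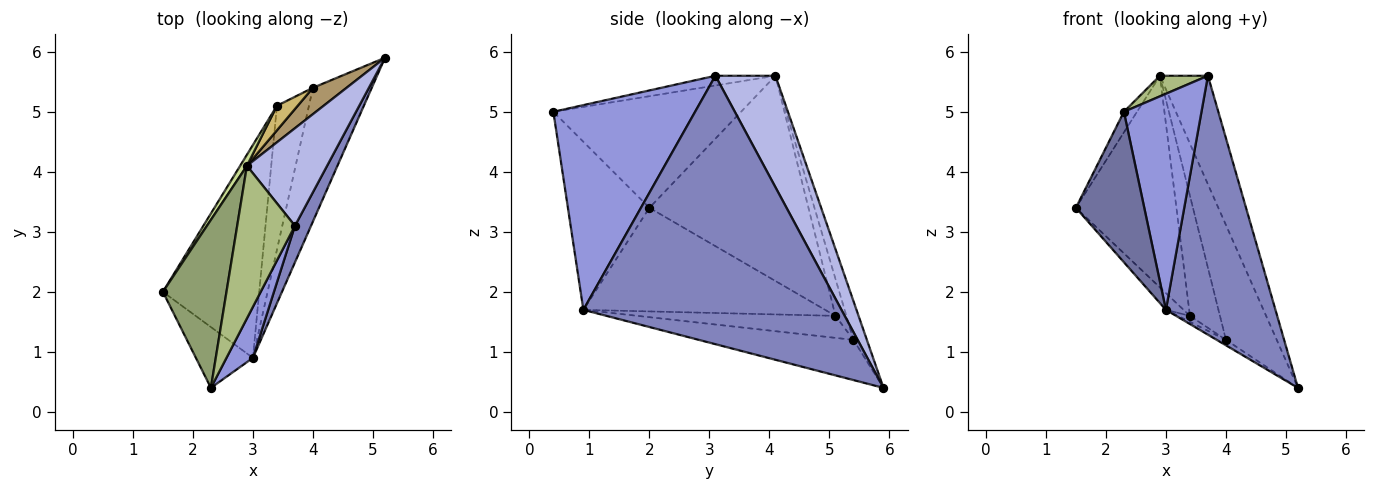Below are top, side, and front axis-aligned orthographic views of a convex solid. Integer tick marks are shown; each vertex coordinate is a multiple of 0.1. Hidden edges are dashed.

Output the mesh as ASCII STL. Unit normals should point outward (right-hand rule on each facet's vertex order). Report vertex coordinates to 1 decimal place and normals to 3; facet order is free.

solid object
 facet normal -0.741 -0.622 -0.252
  outer loop
   vertex 3.0 0.9 1.7
   vertex 2.3 0.4 5.0
   vertex 1.5 2.0 3.4
  endloop
 endfacet
 facet normal 0.919 -0.390 0.055
  outer loop
   vertex 3.0 0.9 1.7
   vertex 5.2 5.9 0.4
   vertex 3.7 3.1 5.6
  endloop
 endfacet
 facet normal 0.872 -0.477 0.113
  outer loop
   vertex 3.0 0.9 1.7
   vertex 3.7 3.1 5.6
   vertex 2.3 0.4 5.0
  endloop
 endfacet
 facet normal 0.681 0.545 0.490
  outer loop
   vertex 2.9 4.1 5.6
   vertex 3.7 3.1 5.6
   vertex 5.2 5.9 0.4
  endloop
 endfacet
 facet normal -0.867 0.061 0.494
  outer loop
   vertex 2.9 4.1 5.6
   vertex 1.5 2.0 3.4
   vertex 2.3 0.4 5.0
  endloop
 endfacet
 facet normal -0.165 -0.132 0.977
  outer loop
   vertex 2.9 4.1 5.6
   vertex 2.3 0.4 5.0
   vertex 3.7 3.1 5.6
  endloop
 endfacet
 facet normal -0.845 0.534 0.028
  outer loop
   vertex 3.4 5.1 1.6
   vertex 1.5 2.0 3.4
   vertex 2.9 4.1 5.6
  endloop
 endfacet
 facet normal -0.731 0.053 -0.680
  outer loop
   vertex 3.4 5.1 1.6
   vertex 3.0 0.9 1.7
   vertex 1.5 2.0 3.4
  endloop
 endfacet
 facet normal -0.249 0.944 0.217
  outer loop
   vertex 4.0 5.4 1.2
   vertex 2.9 4.1 5.6
   vertex 5.2 5.9 0.4
  endloop
 endfacet
 facet normal -0.336 0.923 0.189
  outer loop
   vertex 4.0 5.4 1.2
   vertex 3.4 5.1 1.6
   vertex 2.9 4.1 5.6
  endloop
 endfacet
 facet normal -0.564 0.034 -0.825
  outer loop
   vertex 4.0 5.4 1.2
   vertex 5.2 5.9 0.4
   vertex 3.0 0.9 1.7
  endloop
 endfacet
 facet normal -0.566 0.034 -0.824
  outer loop
   vertex 4.0 5.4 1.2
   vertex 3.0 0.9 1.7
   vertex 3.4 5.1 1.6
  endloop
 endfacet
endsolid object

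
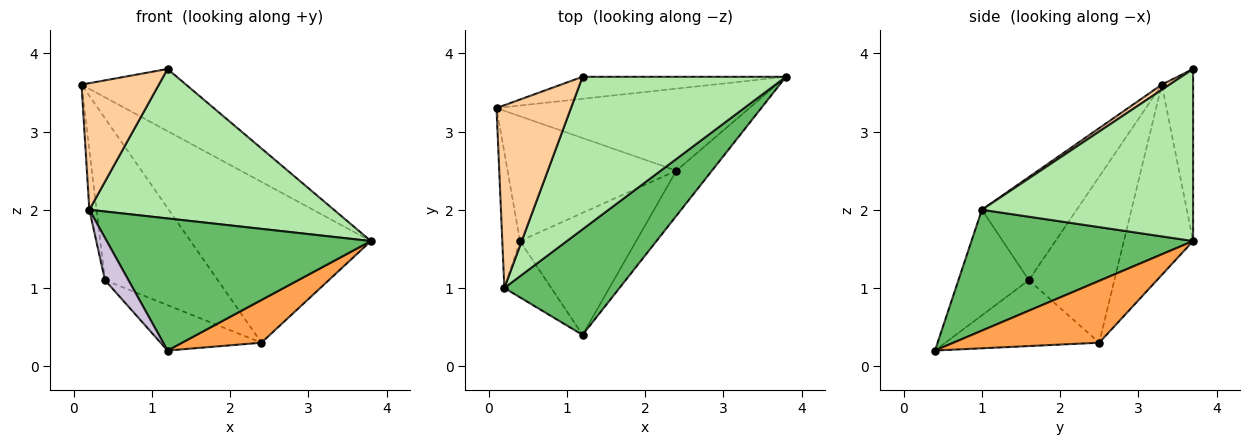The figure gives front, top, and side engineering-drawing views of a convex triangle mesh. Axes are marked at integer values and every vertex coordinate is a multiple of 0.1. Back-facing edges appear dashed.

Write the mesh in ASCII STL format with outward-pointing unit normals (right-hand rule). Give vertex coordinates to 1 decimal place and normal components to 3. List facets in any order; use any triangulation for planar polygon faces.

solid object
 facet normal -0.272 0.907 -0.321
  outer loop
   vertex 1.2 3.7 3.8
   vertex 3.8 3.7 1.6
   vertex 0.1 3.3 3.6
  endloop
 endfacet
 facet normal -0.323 0.843 -0.430
  outer loop
   vertex 2.4 2.5 0.3
   vertex 0.1 3.3 3.6
   vertex 3.8 3.7 1.6
  endloop
 endfacet
 facet normal 0.784 -0.427 -0.451
  outer loop
   vertex 2.4 2.5 0.3
   vertex 3.8 3.7 1.6
   vertex 1.2 0.4 0.2
  endloop
 endfacet
 facet normal 0.057 -0.568 0.821
  outer loop
   vertex 0.2 1.0 2.0
   vertex 1.2 3.7 3.8
   vertex 0.1 3.3 3.6
  endloop
 endfacet
 facet normal 0.548 -0.653 0.522
  outer loop
   vertex 0.2 1.0 2.0
   vertex 1.2 0.4 0.2
   vertex 3.8 3.7 1.6
  endloop
 endfacet
 facet normal 0.517 -0.599 0.611
  outer loop
   vertex 0.2 1.0 2.0
   vertex 3.8 3.7 1.6
   vertex 1.2 3.7 3.8
  endloop
 endfacet
 facet normal -0.515 0.679 -0.523
  outer loop
   vertex 0.4 1.6 1.1
   vertex 0.1 3.3 3.6
   vertex 2.4 2.5 0.3
  endloop
 endfacet
 facet normal -0.469 0.308 -0.828
  outer loop
   vertex 0.4 1.6 1.1
   vertex 2.4 2.5 0.3
   vertex 1.2 0.4 0.2
  endloop
 endfacet
 facet normal -0.983 0.075 -0.169
  outer loop
   vertex 0.4 1.6 1.1
   vertex 0.2 1.0 2.0
   vertex 0.1 3.3 3.6
  endloop
 endfacet
 facet normal -0.874 -0.291 -0.389
  outer loop
   vertex 0.4 1.6 1.1
   vertex 1.2 0.4 0.2
   vertex 0.2 1.0 2.0
  endloop
 endfacet
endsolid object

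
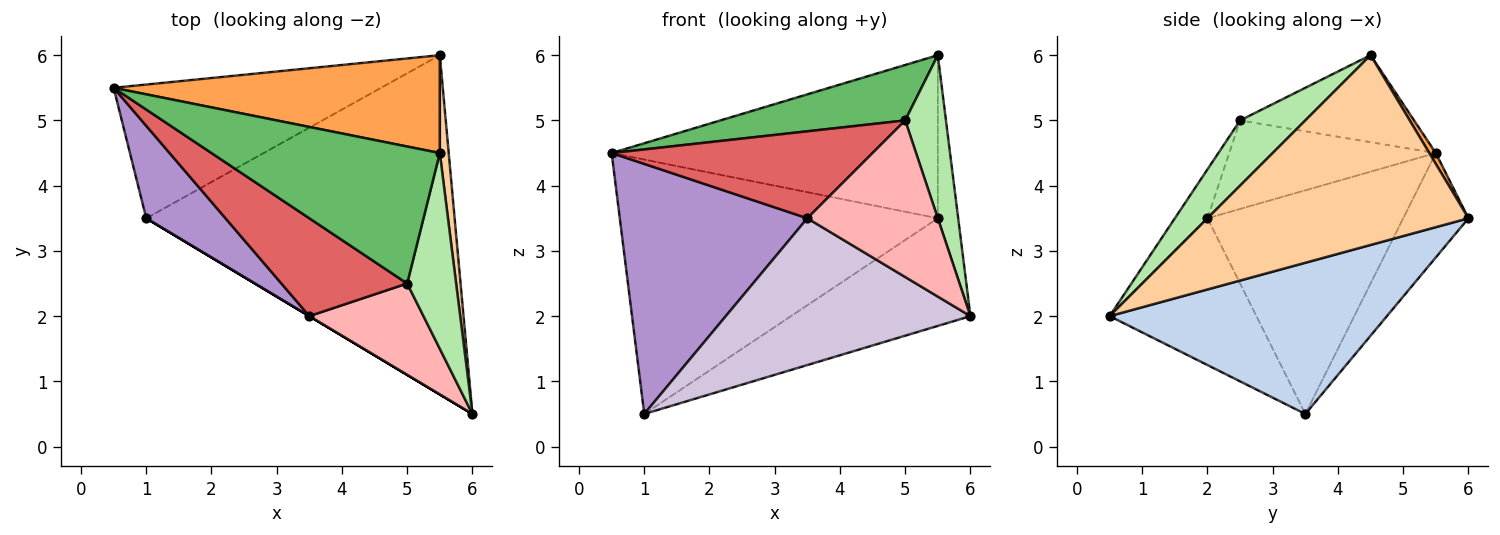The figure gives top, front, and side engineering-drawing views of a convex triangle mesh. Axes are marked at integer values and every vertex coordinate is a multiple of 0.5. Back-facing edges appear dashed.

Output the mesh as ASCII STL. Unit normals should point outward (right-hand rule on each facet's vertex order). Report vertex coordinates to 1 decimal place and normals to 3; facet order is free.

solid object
 facet normal -0.179 0.871 -0.458
  outer loop
   vertex 1.0 3.5 0.5
   vertex 0.5 5.5 4.5
   vertex 5.5 6.0 3.5
  endloop
 endfacet
 facet normal 0.423 0.274 -0.863
  outer loop
   vertex 1.0 3.5 0.5
   vertex 5.5 6.0 3.5
   vertex 6.0 0.5 2.0
  endloop
 endfacet
 facet normal 0.017 0.857 0.514
  outer loop
   vertex 5.5 4.5 6.0
   vertex 5.5 6.0 3.5
   vertex 0.5 5.5 4.5
  endloop
 endfacet
 facet normal 0.996 0.078 0.047
  outer loop
   vertex 5.5 4.5 6.0
   vertex 6.0 0.5 2.0
   vertex 5.5 6.0 3.5
  endloop
 endfacet
 facet normal -0.333 -0.354 0.874
  outer loop
   vertex 5.0 2.5 5.0
   vertex 5.5 4.5 6.0
   vertex 0.5 5.5 4.5
  endloop
 endfacet
 facet normal 0.716 -0.447 0.537
  outer loop
   vertex 5.0 2.5 5.0
   vertex 6.0 0.5 2.0
   vertex 5.5 4.5 6.0
  endloop
 endfacet
 facet normal -0.465 -0.588 0.661
  outer loop
   vertex 3.5 2.0 3.5
   vertex 5.0 2.5 5.0
   vertex 0.5 5.5 4.5
  endloop
 endfacet
 facet normal -0.211 -0.844 0.493
  outer loop
   vertex 3.5 2.0 3.5
   vertex 6.0 0.5 2.0
   vertex 5.0 2.5 5.0
  endloop
 endfacet
 facet normal -0.699 -0.670 0.248
  outer loop
   vertex 3.5 2.0 3.5
   vertex 0.5 5.5 4.5
   vertex 1.0 3.5 0.5
  endloop
 endfacet
 facet normal -0.514 -0.857 0.000
  outer loop
   vertex 3.5 2.0 3.5
   vertex 1.0 3.5 0.5
   vertex 6.0 0.5 2.0
  endloop
 endfacet
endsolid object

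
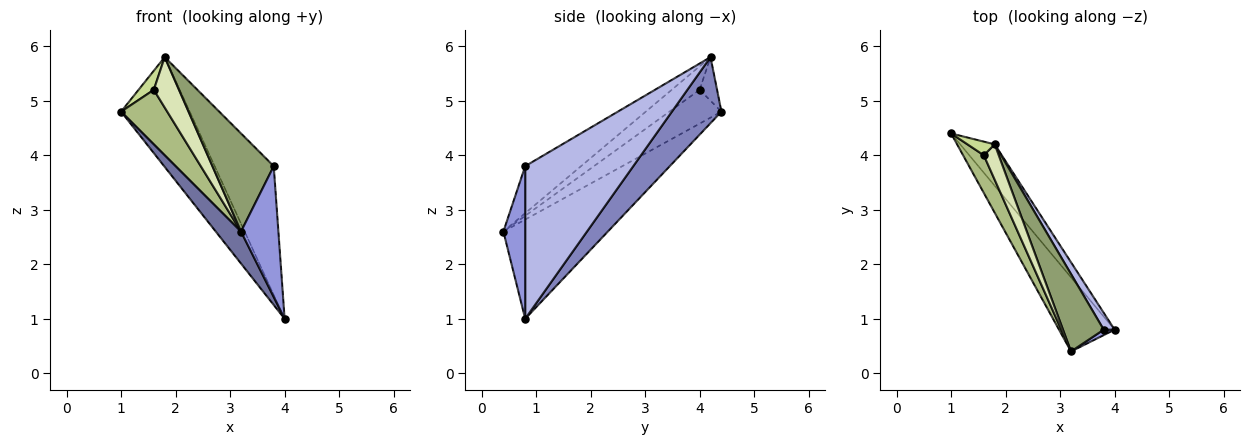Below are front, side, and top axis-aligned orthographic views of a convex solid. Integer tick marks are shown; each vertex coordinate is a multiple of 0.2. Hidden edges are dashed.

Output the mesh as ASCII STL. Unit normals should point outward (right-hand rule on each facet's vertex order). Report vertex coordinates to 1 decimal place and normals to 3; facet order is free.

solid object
 facet normal -0.854 -0.206 -0.478
  outer loop
   vertex 3.2 0.4 2.6
   vertex 1.0 4.4 4.8
   vertex 4.0 0.8 1.0
  endloop
 endfacet
 facet normal 0.560 0.775 -0.293
  outer loop
   vertex 1.8 4.2 5.8
   vertex 4.0 0.8 1.0
   vertex 1.0 4.4 4.8
  endloop
 endfacet
 facet normal 0.504 -0.863 0.036
  outer loop
   vertex 3.8 0.8 3.8
   vertex 3.2 0.4 2.6
   vertex 4.0 0.8 1.0
  endloop
 endfacet
 facet normal 0.876 0.478 0.063
  outer loop
   vertex 3.8 0.8 3.8
   vertex 4.0 0.8 1.0
   vertex 1.8 4.2 5.8
  endloop
 endfacet
 facet normal -0.582 -0.639 0.504
  outer loop
   vertex 3.8 0.8 3.8
   vertex 1.8 4.2 5.8
   vertex 3.2 0.4 2.6
  endloop
 endfacet
 facet normal -0.680 -0.603 0.417
  outer loop
   vertex 1.6 4.0 5.2
   vertex 1.0 4.4 4.8
   vertex 3.2 0.4 2.6
  endloop
 endfacet
 facet normal -0.681 -0.596 0.426
  outer loop
   vertex 1.6 4.0 5.2
   vertex 1.8 4.2 5.8
   vertex 1.0 4.4 4.8
  endloop
 endfacet
 facet normal -0.672 -0.606 0.426
  outer loop
   vertex 1.6 4.0 5.2
   vertex 3.2 0.4 2.6
   vertex 1.8 4.2 5.8
  endloop
 endfacet
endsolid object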